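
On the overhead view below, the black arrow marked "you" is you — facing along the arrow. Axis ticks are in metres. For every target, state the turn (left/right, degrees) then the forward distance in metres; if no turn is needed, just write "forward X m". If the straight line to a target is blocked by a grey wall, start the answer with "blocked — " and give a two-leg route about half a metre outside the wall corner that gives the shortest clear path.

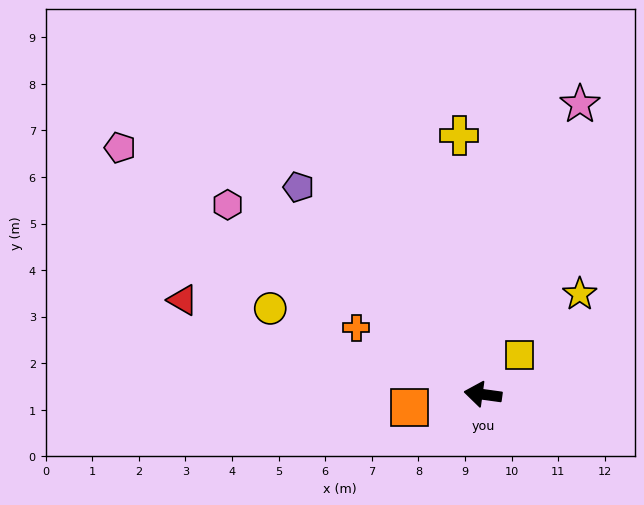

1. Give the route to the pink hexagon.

turn right 29°, forward 6.8 m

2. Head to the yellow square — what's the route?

turn right 125°, forward 1.2 m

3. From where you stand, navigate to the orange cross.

turn right 20°, forward 3.1 m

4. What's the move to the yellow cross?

turn right 77°, forward 5.6 m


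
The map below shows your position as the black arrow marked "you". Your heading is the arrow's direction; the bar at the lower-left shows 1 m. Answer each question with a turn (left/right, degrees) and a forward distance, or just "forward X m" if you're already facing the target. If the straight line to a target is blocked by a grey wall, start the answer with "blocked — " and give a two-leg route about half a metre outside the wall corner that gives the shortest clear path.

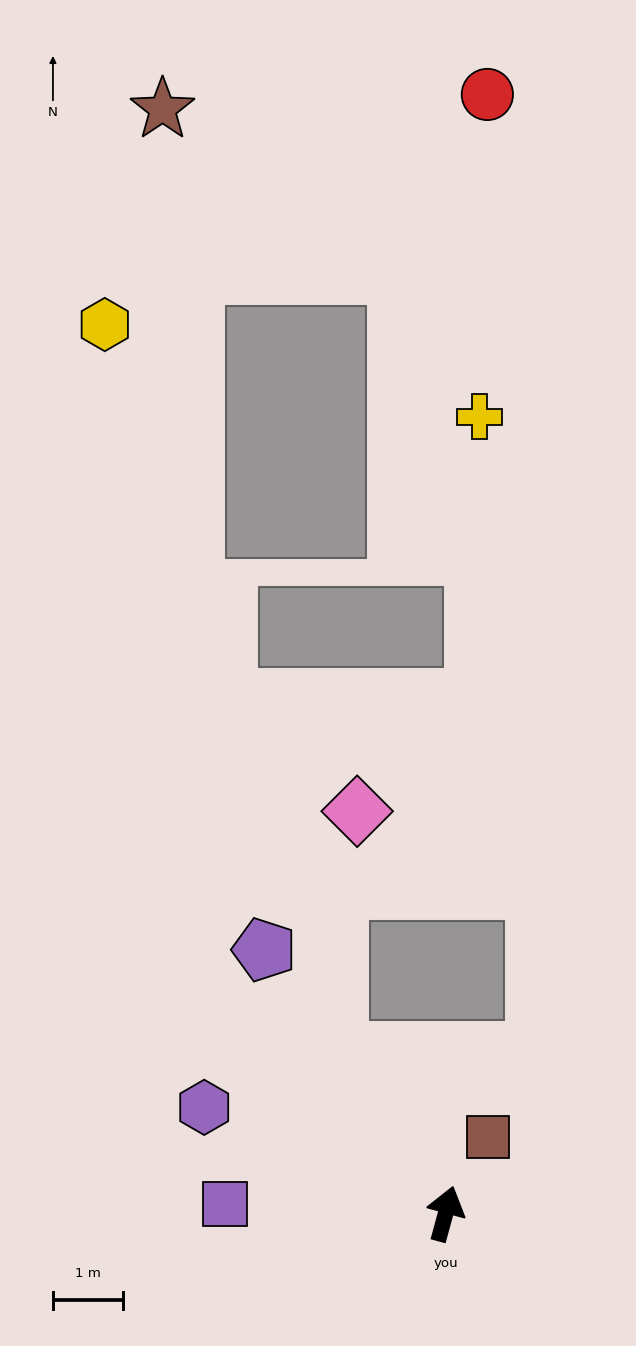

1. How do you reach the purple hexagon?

turn left 81°, forward 3.7 m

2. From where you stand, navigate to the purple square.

turn left 103°, forward 3.1 m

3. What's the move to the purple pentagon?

turn left 50°, forward 4.5 m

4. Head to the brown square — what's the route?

turn right 14°, forward 1.2 m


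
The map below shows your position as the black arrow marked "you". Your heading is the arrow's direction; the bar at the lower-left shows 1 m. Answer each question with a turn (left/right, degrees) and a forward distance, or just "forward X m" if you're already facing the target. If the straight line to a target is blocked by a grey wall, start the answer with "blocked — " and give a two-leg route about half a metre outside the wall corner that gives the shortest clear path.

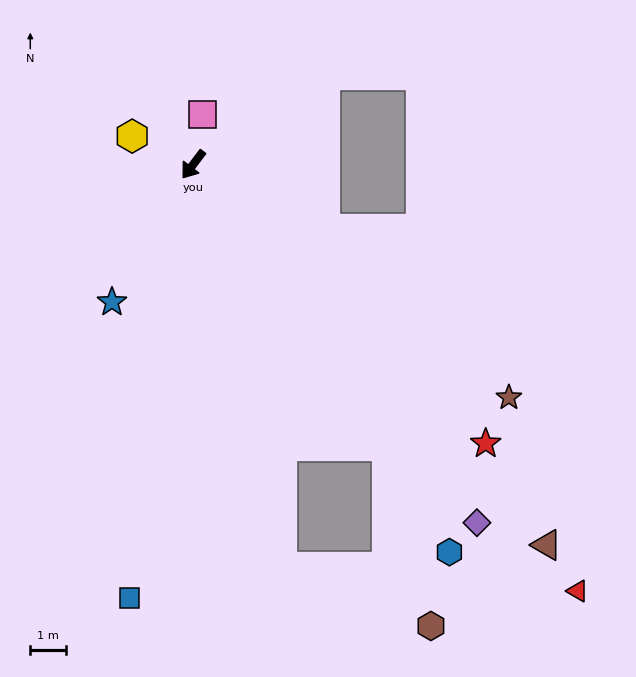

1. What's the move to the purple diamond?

turn left 76°, forward 12.9 m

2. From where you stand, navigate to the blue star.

turn left 7°, forward 4.5 m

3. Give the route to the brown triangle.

turn left 80°, forward 14.7 m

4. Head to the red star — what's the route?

turn left 84°, forward 11.4 m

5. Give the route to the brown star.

turn left 91°, forward 11.1 m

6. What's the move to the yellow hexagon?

turn right 78°, forward 1.9 m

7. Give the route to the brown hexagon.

blocked — turn left 72°, forward 9.7 m, then turn right 21°, forward 5.3 m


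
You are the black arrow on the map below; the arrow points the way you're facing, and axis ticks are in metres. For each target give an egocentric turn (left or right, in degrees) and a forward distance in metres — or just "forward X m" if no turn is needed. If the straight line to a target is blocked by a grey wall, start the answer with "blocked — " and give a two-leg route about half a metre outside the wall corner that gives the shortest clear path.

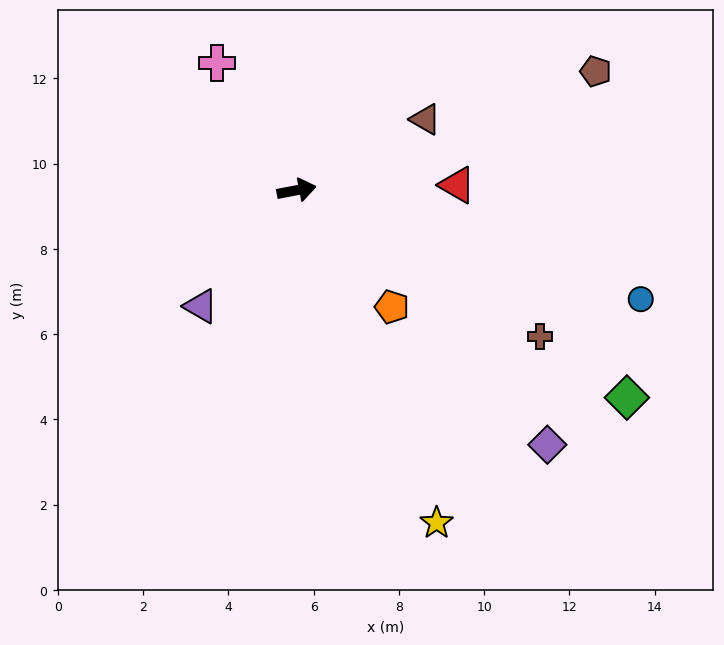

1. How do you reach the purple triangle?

turn right 140°, forward 3.5 m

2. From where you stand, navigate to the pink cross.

turn left 111°, forward 3.5 m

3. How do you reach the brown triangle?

turn left 18°, forward 3.4 m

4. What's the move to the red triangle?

turn right 9°, forward 3.8 m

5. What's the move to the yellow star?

turn right 78°, forward 8.5 m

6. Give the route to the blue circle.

turn right 28°, forward 8.5 m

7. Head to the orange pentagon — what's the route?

turn right 62°, forward 3.5 m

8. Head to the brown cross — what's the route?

turn right 42°, forward 6.7 m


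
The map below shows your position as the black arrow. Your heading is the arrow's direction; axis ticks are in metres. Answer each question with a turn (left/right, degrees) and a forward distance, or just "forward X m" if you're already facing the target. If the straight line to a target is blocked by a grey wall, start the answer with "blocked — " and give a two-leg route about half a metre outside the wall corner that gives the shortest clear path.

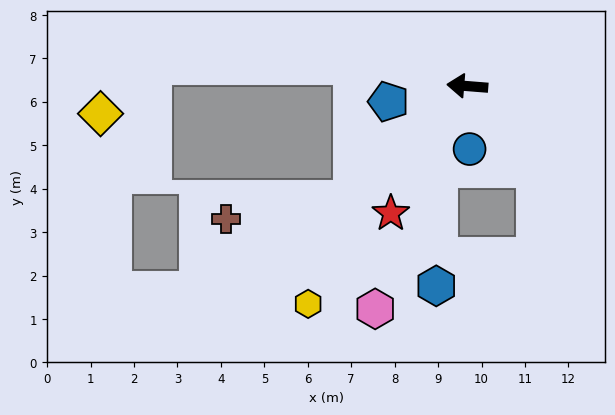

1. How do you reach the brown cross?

blocked — turn left 49°, forward 3.7 m, then turn right 35°, forward 2.9 m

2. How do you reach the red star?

turn left 64°, forward 3.4 m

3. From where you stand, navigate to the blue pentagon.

turn left 16°, forward 1.8 m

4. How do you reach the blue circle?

turn left 97°, forward 1.5 m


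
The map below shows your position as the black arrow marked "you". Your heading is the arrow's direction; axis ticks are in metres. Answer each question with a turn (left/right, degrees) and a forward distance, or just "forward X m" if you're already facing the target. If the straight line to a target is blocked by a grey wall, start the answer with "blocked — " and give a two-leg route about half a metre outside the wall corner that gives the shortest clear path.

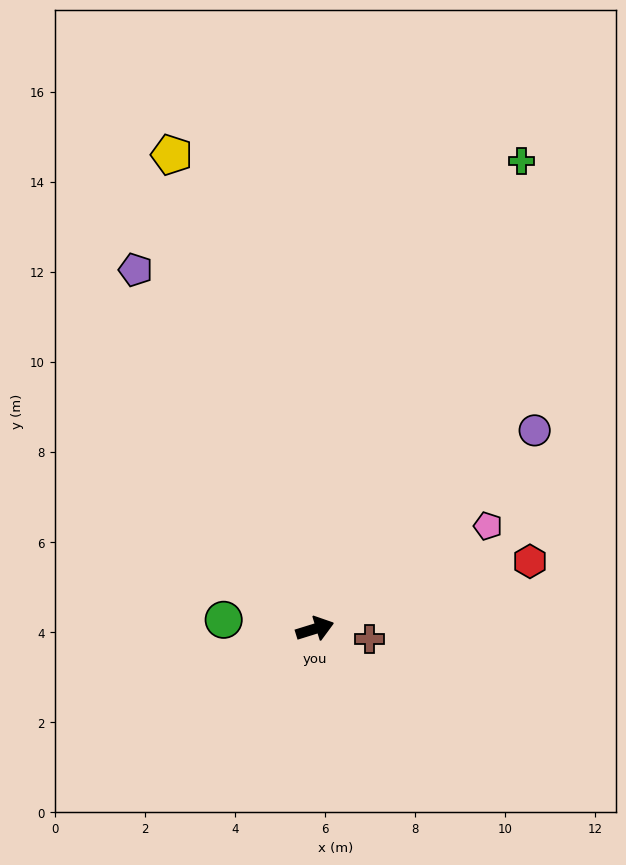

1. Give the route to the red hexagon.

forward 5.0 m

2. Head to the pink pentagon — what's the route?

turn left 13°, forward 4.5 m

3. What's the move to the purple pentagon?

turn left 99°, forward 8.9 m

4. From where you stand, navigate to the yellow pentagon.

turn left 90°, forward 11.0 m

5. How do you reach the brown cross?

turn right 28°, forward 1.2 m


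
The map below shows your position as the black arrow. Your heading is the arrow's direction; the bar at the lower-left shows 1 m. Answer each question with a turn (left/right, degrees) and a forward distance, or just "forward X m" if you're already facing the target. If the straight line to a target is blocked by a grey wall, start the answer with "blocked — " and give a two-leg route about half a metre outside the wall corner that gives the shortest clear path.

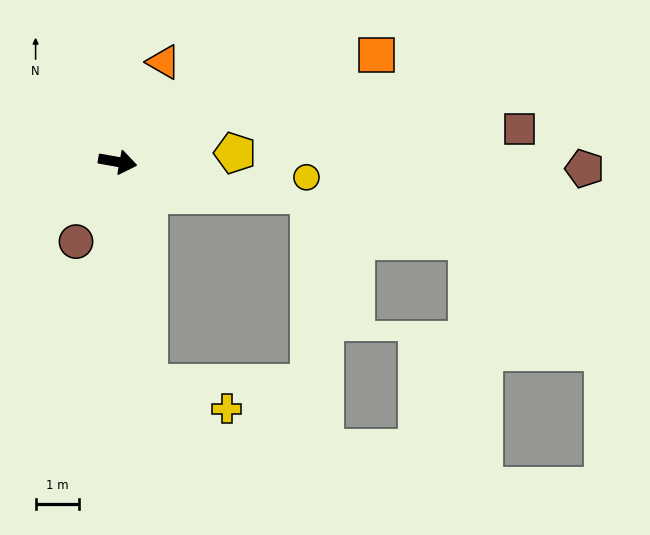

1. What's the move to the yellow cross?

blocked — turn right 72°, forward 5.1 m, then turn left 63°, forward 1.9 m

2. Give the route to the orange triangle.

turn left 75°, forward 2.5 m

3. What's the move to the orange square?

turn left 33°, forward 6.4 m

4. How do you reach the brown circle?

turn right 107°, forward 2.1 m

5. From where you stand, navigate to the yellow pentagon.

turn left 14°, forward 2.7 m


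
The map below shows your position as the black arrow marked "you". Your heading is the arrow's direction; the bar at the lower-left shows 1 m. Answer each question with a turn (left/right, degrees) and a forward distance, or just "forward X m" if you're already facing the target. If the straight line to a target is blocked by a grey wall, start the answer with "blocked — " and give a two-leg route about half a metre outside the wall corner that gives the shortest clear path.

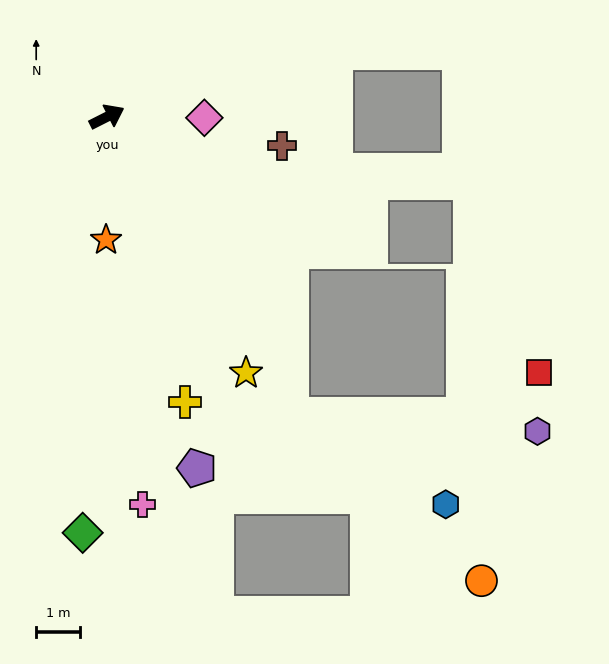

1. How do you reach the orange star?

turn right 117°, forward 2.8 m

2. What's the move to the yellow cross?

turn right 101°, forward 6.8 m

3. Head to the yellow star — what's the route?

turn right 88°, forward 6.7 m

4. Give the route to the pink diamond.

turn right 27°, forward 2.2 m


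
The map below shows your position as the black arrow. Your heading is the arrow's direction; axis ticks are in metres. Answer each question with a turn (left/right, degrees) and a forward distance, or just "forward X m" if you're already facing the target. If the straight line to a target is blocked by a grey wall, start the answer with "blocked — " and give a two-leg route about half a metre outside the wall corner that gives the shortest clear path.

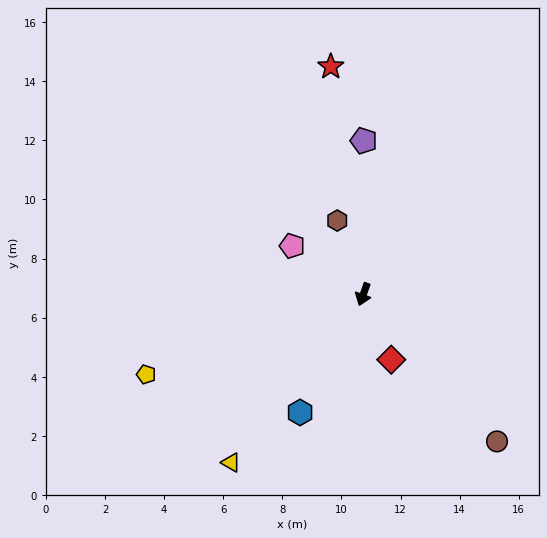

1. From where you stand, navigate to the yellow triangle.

turn right 18°, forward 7.2 m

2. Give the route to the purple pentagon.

turn right 160°, forward 5.2 m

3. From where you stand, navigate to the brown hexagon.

turn right 141°, forward 2.6 m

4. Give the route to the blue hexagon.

turn right 8°, forward 4.5 m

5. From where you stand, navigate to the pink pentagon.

turn right 104°, forward 2.9 m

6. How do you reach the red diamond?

turn left 43°, forward 2.4 m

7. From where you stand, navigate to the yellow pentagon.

turn right 50°, forward 7.8 m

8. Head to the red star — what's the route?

turn right 152°, forward 7.8 m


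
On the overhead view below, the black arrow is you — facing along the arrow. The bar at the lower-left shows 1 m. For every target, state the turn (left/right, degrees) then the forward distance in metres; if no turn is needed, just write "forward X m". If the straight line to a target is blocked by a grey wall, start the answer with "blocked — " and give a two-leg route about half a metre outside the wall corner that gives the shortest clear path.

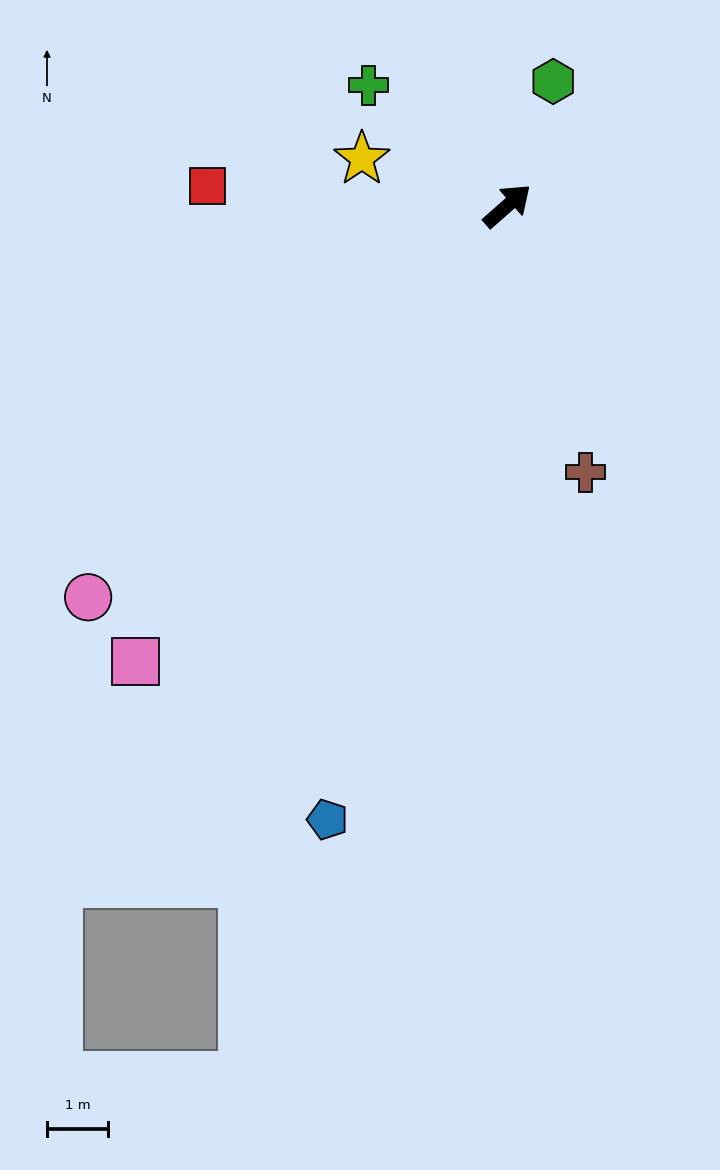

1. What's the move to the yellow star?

turn left 121°, forward 2.5 m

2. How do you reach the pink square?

turn right 170°, forward 9.7 m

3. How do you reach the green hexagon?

turn left 28°, forward 2.2 m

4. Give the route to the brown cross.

turn right 115°, forward 4.6 m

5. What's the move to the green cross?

turn left 98°, forward 3.0 m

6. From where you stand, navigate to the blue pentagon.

turn right 148°, forward 10.5 m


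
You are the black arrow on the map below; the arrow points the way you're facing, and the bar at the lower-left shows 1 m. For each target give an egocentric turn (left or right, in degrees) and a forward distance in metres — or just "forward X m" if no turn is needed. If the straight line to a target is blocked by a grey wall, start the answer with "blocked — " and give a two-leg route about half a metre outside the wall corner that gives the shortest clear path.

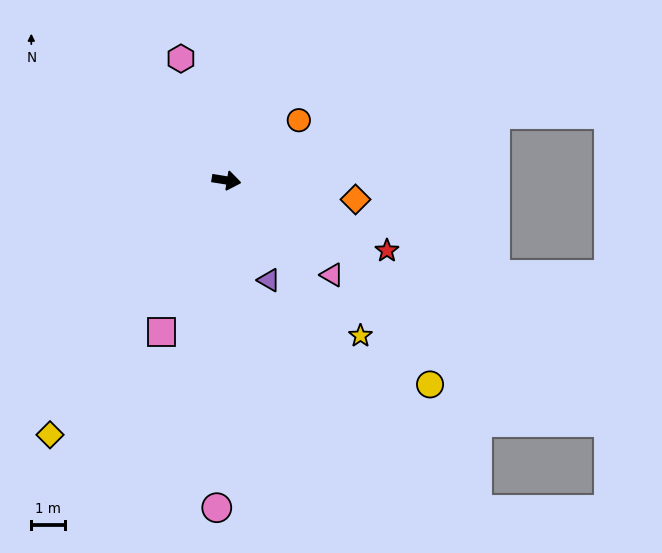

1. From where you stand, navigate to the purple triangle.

turn right 58°, forward 3.2 m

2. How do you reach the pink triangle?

turn right 33°, forward 4.2 m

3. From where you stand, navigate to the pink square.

turn right 104°, forward 4.8 m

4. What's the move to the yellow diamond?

turn right 116°, forward 9.1 m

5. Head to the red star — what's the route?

turn right 14°, forward 5.1 m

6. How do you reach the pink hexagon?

turn left 120°, forward 3.8 m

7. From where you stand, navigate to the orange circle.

turn left 49°, forward 2.8 m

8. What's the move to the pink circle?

turn right 83°, forward 9.6 m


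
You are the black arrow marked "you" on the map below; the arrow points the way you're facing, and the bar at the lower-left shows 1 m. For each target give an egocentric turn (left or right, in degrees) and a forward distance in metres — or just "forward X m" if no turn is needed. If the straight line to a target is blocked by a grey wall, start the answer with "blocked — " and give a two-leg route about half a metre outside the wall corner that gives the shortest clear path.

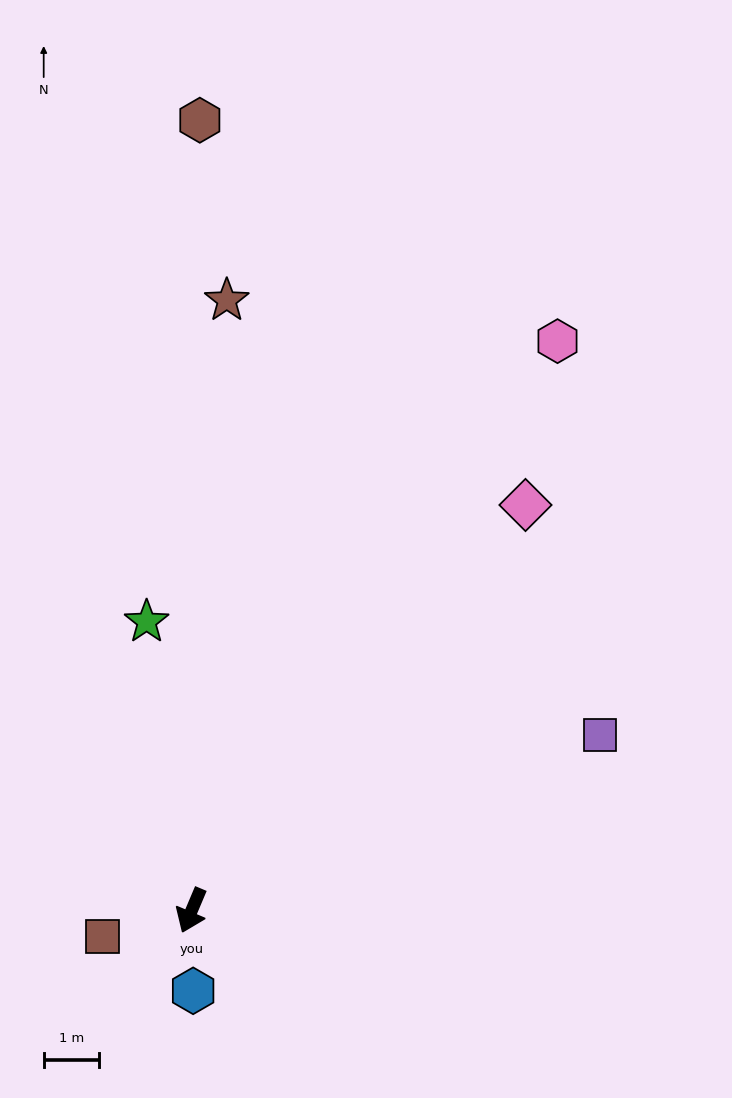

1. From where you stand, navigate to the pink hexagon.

turn left 170°, forward 12.2 m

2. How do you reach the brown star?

turn right 160°, forward 11.0 m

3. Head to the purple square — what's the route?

turn left 136°, forward 8.0 m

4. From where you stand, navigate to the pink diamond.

turn left 163°, forward 9.5 m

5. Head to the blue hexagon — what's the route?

turn left 24°, forward 1.4 m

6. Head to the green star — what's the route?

turn right 148°, forward 5.3 m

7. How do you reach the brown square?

turn right 51°, forward 1.7 m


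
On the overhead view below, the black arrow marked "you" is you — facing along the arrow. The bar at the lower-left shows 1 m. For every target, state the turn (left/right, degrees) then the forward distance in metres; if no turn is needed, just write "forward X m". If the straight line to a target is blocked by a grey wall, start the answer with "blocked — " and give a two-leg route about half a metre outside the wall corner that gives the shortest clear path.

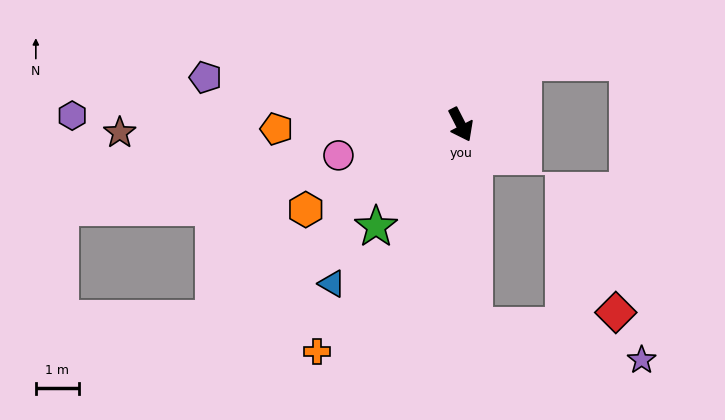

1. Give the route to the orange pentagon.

turn right 116°, forward 4.3 m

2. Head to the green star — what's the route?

turn right 67°, forward 3.1 m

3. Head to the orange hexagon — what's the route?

turn right 88°, forward 4.1 m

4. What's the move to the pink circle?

turn right 103°, forward 2.9 m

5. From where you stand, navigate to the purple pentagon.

turn right 128°, forward 6.0 m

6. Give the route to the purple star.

blocked — turn right 23°, forward 4.7 m, then turn left 74°, forward 4.0 m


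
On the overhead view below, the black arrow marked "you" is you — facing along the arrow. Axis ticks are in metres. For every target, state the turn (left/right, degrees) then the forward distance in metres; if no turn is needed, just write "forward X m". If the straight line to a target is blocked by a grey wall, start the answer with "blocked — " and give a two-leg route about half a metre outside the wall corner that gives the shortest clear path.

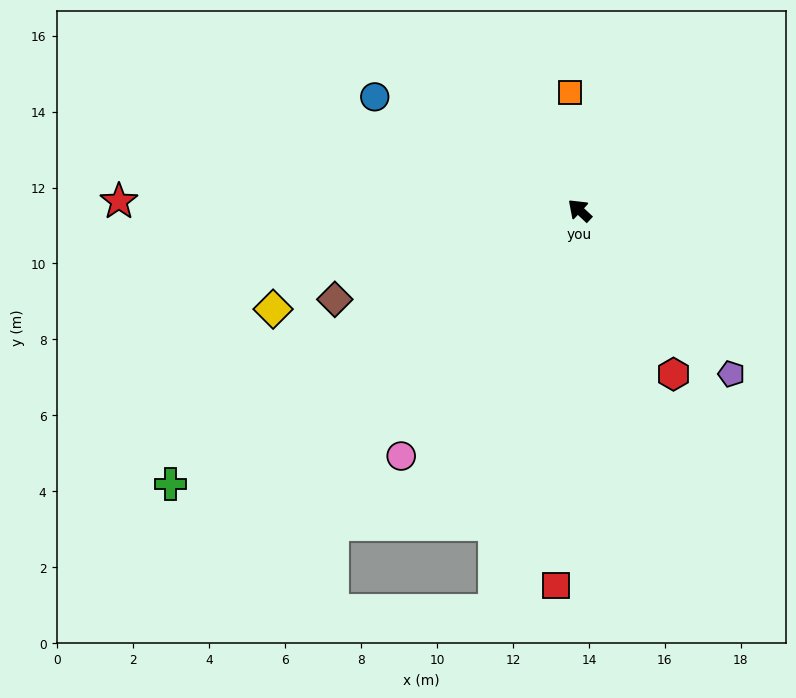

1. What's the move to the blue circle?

turn left 14°, forward 6.2 m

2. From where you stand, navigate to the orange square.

turn right 42°, forward 3.1 m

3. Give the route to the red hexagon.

turn left 163°, forward 5.0 m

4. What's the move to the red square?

turn left 129°, forward 9.9 m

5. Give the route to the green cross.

turn left 77°, forward 13.0 m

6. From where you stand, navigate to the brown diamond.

turn left 63°, forward 6.9 m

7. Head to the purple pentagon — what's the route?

turn left 176°, forward 5.9 m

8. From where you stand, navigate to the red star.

turn left 42°, forward 12.1 m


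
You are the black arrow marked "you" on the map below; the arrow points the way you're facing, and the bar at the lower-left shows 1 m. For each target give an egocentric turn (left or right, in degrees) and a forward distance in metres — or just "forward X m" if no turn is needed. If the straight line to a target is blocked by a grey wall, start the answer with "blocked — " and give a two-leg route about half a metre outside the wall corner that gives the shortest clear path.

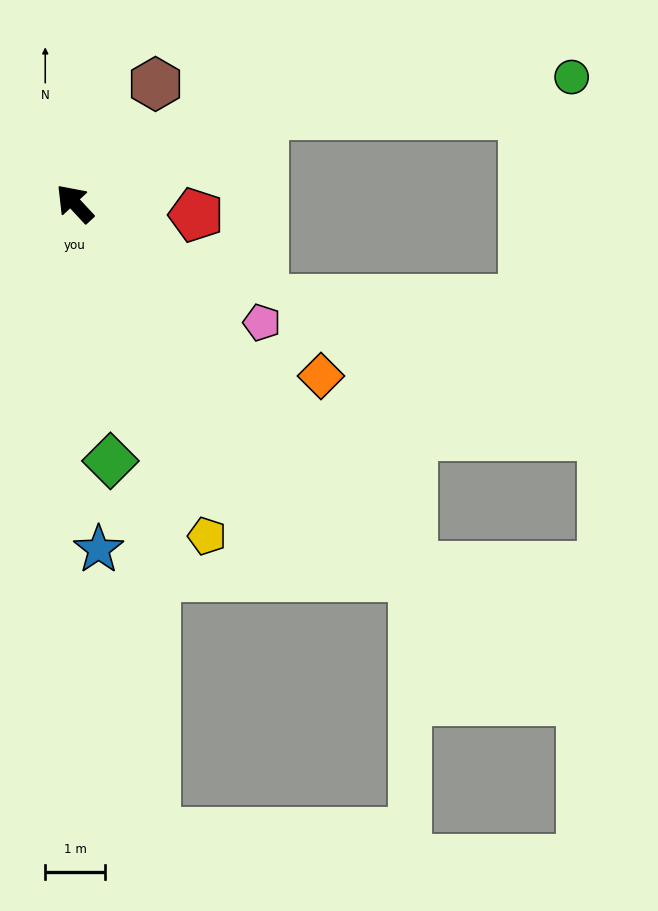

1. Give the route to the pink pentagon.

turn right 165°, forward 3.7 m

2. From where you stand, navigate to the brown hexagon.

turn right 77°, forward 2.4 m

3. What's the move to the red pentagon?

turn right 138°, forward 2.1 m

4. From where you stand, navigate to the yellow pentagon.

turn left 159°, forward 6.0 m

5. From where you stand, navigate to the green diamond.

turn left 145°, forward 4.4 m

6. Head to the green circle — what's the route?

blocked — turn right 107°, forward 3.5 m, then turn right 19°, forward 5.2 m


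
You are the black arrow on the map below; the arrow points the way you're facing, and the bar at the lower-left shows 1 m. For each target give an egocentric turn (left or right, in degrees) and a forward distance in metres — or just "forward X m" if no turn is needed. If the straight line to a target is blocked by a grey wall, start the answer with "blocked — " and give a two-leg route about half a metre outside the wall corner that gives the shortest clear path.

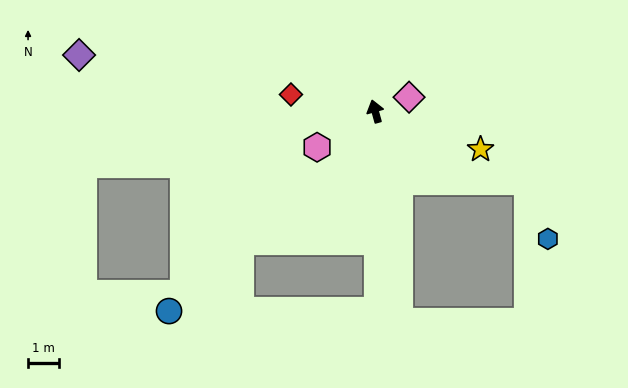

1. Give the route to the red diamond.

turn left 63°, forward 2.8 m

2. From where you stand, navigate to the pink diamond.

turn right 83°, forward 1.2 m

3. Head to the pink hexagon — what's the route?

turn left 106°, forward 2.2 m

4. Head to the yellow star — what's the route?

turn right 125°, forward 3.6 m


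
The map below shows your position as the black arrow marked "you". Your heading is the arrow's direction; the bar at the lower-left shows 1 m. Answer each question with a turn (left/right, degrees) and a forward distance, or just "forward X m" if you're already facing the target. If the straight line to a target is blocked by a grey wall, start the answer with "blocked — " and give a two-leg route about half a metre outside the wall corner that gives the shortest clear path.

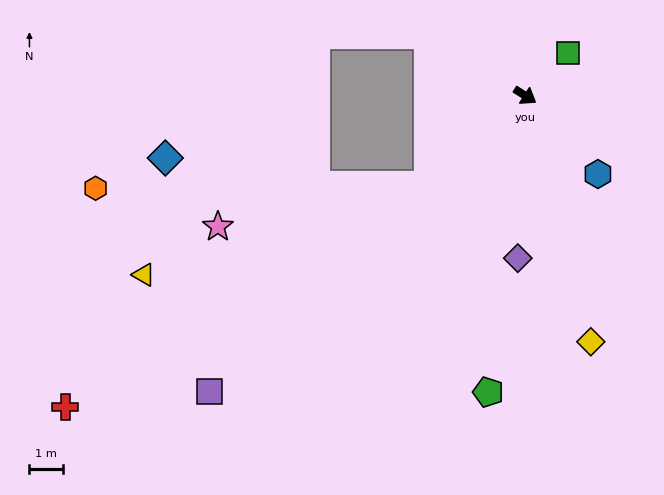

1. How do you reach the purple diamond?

turn right 60°, forward 4.8 m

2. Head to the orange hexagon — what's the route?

blocked — turn right 105°, forward 3.9 m, then turn right 42°, forward 9.8 m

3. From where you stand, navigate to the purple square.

turn right 104°, forward 12.8 m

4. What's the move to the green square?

turn left 77°, forward 1.8 m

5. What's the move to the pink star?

blocked — turn right 105°, forward 3.9 m, then turn right 31°, forward 6.3 m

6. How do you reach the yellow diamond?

turn right 43°, forward 7.5 m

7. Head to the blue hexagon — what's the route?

turn right 15°, forward 3.2 m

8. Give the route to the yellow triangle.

blocked — turn right 105°, forward 3.9 m, then turn right 25°, forward 8.8 m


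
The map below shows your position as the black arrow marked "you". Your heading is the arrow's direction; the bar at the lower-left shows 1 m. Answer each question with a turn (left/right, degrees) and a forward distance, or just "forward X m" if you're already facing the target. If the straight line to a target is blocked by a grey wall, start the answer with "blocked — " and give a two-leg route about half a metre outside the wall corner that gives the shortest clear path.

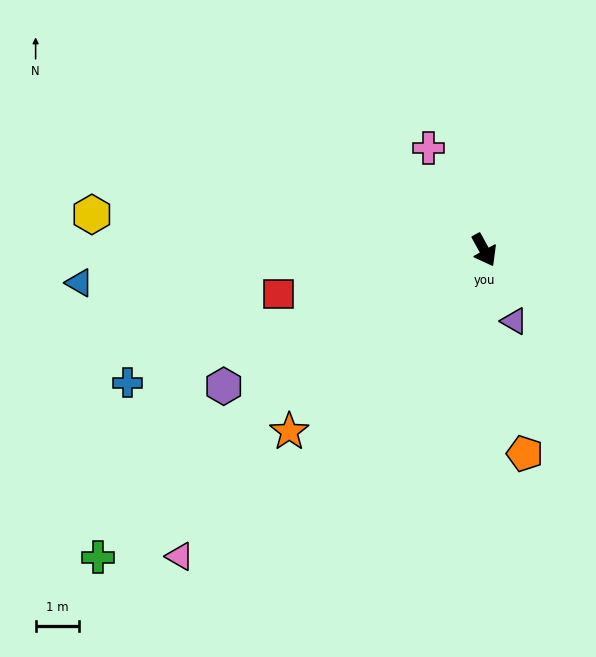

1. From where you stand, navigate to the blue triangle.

turn right 114°, forward 9.3 m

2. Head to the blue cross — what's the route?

turn right 98°, forward 8.7 m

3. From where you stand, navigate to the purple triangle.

turn right 6°, forward 1.8 m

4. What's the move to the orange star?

turn right 76°, forward 6.1 m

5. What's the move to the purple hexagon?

turn right 91°, forward 6.7 m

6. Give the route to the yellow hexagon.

turn right 124°, forward 9.0 m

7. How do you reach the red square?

turn right 107°, forward 4.8 m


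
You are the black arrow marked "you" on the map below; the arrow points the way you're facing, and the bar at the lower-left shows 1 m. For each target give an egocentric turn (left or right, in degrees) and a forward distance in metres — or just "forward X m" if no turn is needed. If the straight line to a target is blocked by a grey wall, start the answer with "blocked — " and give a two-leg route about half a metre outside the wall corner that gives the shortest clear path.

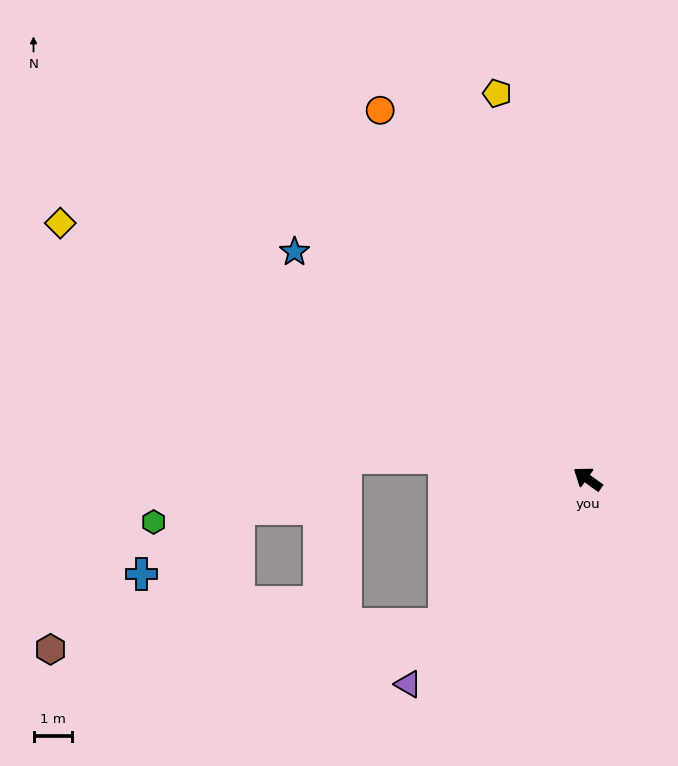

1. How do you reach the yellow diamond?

turn left 10°, forward 15.4 m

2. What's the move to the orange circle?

turn right 25°, forward 11.1 m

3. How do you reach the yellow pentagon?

turn right 41°, forward 10.4 m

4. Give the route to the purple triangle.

turn left 84°, forward 7.2 m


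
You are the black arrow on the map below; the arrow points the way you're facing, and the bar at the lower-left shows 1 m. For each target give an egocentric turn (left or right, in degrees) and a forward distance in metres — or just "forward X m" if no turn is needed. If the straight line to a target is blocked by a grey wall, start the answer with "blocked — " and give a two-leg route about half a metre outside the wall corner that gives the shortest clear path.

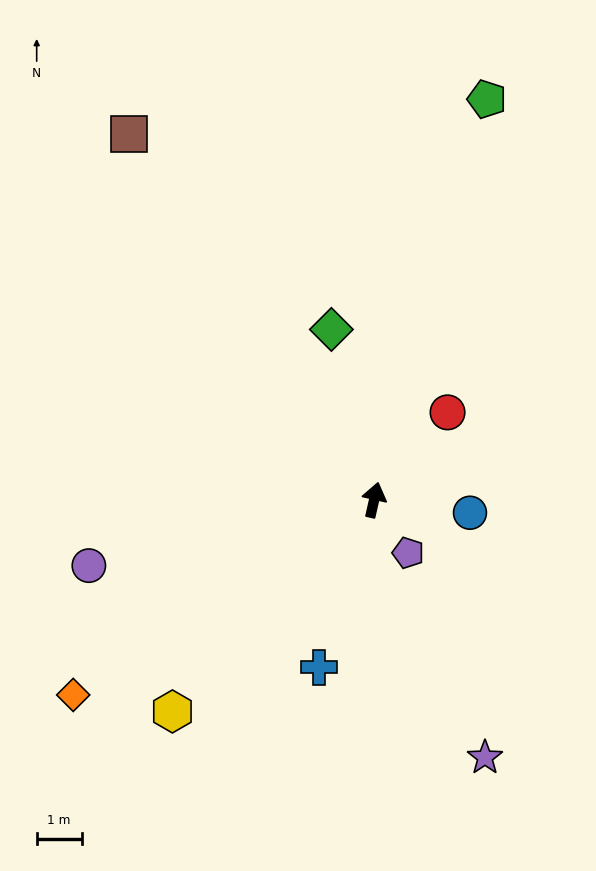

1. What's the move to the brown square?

turn left 47°, forward 9.8 m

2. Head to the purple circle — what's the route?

turn left 116°, forward 6.5 m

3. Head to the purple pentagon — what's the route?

turn right 134°, forward 1.4 m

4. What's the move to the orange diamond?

turn left 136°, forward 8.0 m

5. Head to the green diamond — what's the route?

turn left 27°, forward 3.9 m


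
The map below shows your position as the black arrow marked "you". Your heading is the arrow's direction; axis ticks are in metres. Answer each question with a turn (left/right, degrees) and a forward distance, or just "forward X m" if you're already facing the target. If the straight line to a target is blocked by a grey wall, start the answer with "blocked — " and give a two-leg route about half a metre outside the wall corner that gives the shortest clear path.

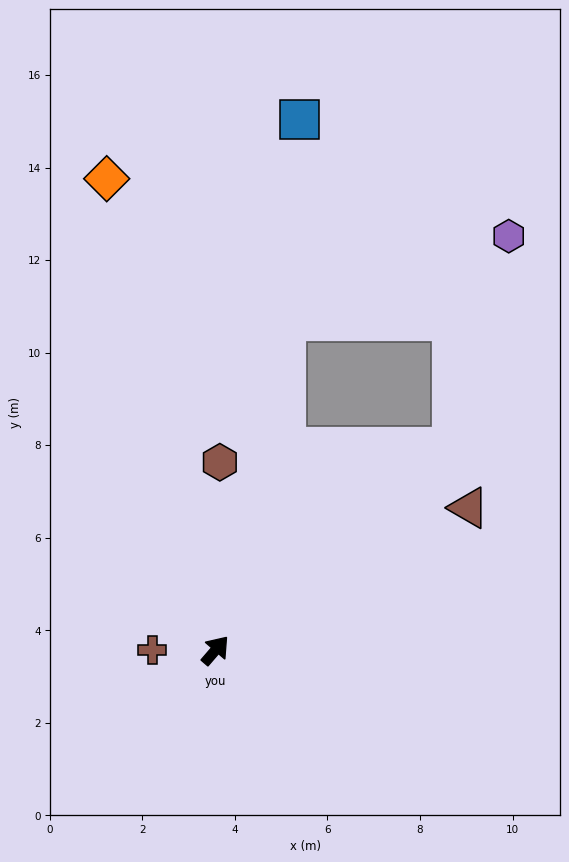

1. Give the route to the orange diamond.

turn left 54°, forward 10.5 m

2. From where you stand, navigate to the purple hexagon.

blocked — turn right 9°, forward 6.7 m, then turn left 35°, forward 4.7 m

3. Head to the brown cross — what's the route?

turn left 131°, forward 1.4 m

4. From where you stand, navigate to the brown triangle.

turn right 20°, forward 6.3 m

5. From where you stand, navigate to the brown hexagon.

turn left 39°, forward 4.1 m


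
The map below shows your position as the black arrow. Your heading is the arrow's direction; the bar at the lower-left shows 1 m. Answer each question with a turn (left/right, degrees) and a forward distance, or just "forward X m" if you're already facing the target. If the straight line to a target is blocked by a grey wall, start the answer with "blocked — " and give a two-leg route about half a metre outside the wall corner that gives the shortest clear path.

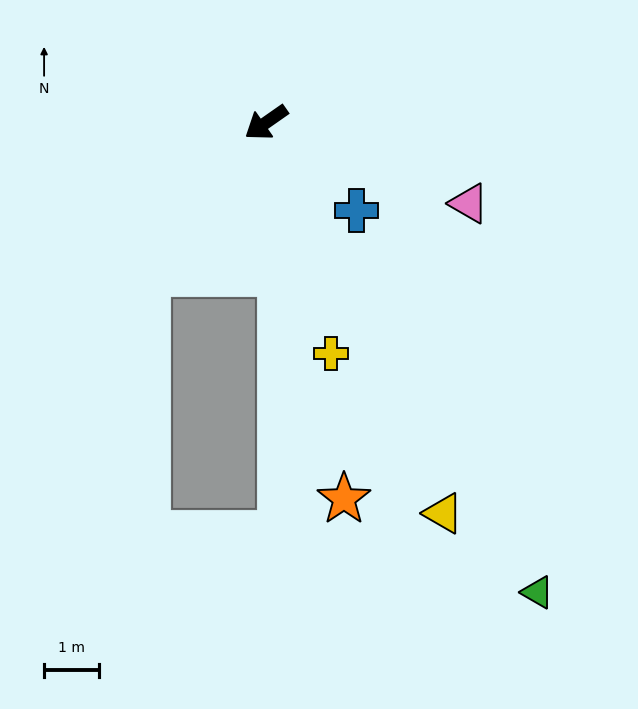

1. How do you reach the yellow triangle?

turn left 79°, forward 7.8 m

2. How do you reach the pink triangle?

turn left 123°, forward 4.0 m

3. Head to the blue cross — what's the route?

turn left 101°, forward 2.3 m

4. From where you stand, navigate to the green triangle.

turn left 85°, forward 9.9 m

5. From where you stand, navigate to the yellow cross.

turn left 71°, forward 4.4 m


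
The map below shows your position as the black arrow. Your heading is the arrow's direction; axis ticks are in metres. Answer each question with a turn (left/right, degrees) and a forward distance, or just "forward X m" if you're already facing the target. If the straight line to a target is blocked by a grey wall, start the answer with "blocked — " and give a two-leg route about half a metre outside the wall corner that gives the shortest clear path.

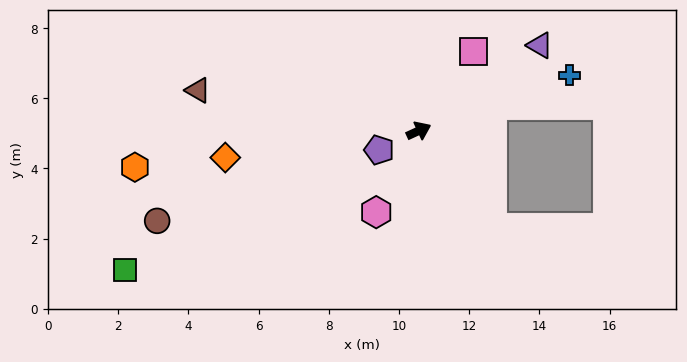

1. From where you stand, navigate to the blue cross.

turn right 4°, forward 4.6 m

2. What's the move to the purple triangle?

turn left 10°, forward 4.2 m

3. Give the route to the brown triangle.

turn left 145°, forward 6.4 m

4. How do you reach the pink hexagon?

turn right 142°, forward 2.6 m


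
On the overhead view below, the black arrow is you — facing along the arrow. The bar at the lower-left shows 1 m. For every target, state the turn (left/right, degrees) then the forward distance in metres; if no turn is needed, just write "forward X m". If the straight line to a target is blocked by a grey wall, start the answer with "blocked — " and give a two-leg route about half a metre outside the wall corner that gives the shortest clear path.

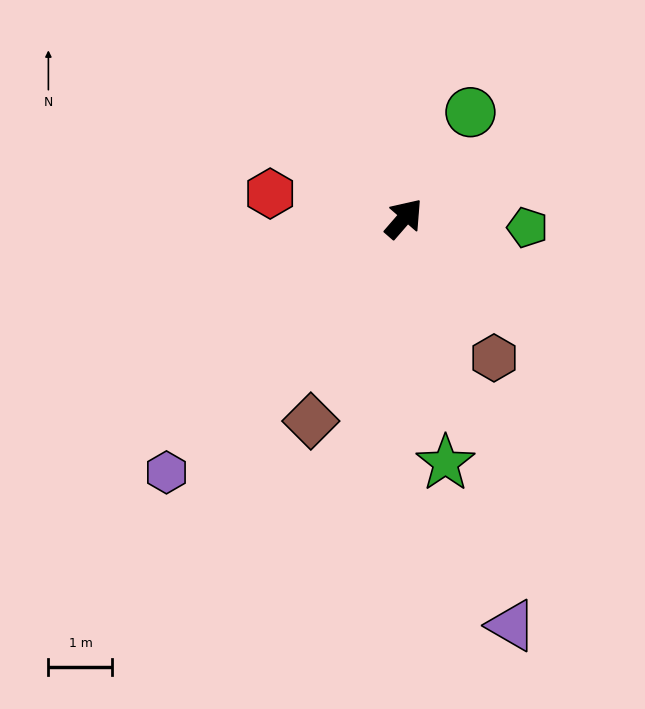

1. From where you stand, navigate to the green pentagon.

turn right 53°, forward 1.9 m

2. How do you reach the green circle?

turn left 9°, forward 2.0 m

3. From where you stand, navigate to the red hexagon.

turn left 120°, forward 2.1 m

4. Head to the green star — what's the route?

turn right 129°, forward 3.9 m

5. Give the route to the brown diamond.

turn right 164°, forward 3.5 m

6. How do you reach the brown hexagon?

turn right 106°, forward 2.6 m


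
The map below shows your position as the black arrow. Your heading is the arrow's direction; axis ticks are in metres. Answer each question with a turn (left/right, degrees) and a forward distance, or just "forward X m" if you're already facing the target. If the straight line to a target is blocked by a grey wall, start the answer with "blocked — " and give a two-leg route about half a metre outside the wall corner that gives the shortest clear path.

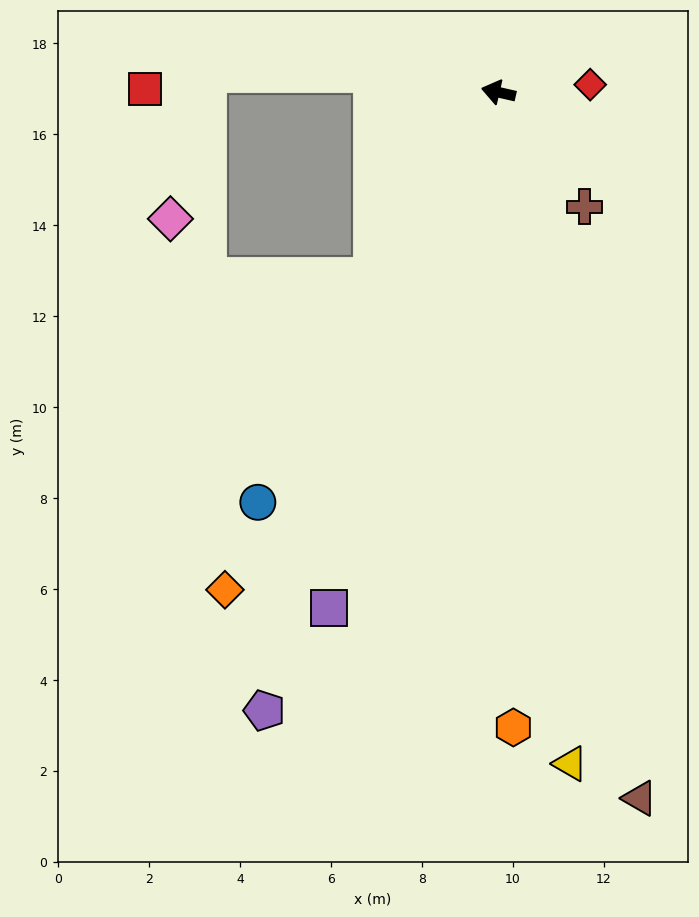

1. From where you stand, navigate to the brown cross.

turn left 140°, forward 3.1 m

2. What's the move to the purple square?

turn left 85°, forward 11.9 m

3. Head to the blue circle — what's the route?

turn left 72°, forward 10.5 m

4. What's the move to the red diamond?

turn right 162°, forward 2.0 m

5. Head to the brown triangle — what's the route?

turn left 114°, forward 15.8 m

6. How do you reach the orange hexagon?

turn left 104°, forward 14.0 m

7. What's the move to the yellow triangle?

turn left 109°, forward 14.8 m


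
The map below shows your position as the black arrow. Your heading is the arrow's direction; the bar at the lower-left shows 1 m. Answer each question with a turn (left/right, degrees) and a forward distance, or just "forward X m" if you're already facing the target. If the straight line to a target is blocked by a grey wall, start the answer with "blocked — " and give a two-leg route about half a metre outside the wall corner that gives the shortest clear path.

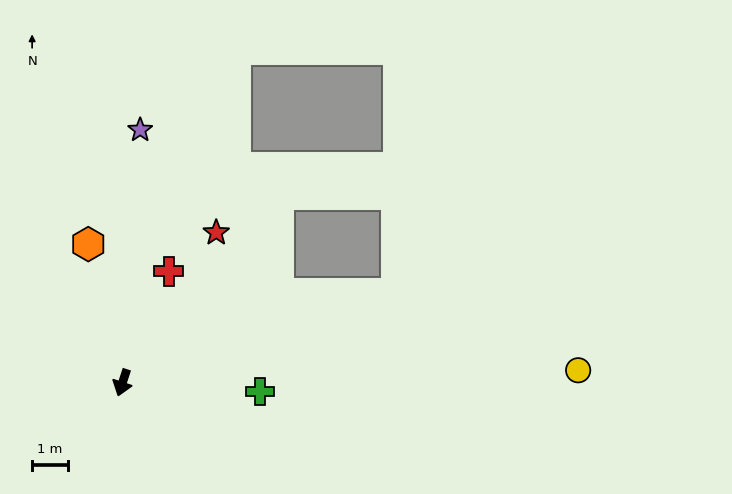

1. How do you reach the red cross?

turn left 176°, forward 3.4 m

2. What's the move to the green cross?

turn left 105°, forward 3.8 m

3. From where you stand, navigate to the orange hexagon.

turn right 148°, forward 4.0 m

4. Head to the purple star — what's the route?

turn right 166°, forward 7.0 m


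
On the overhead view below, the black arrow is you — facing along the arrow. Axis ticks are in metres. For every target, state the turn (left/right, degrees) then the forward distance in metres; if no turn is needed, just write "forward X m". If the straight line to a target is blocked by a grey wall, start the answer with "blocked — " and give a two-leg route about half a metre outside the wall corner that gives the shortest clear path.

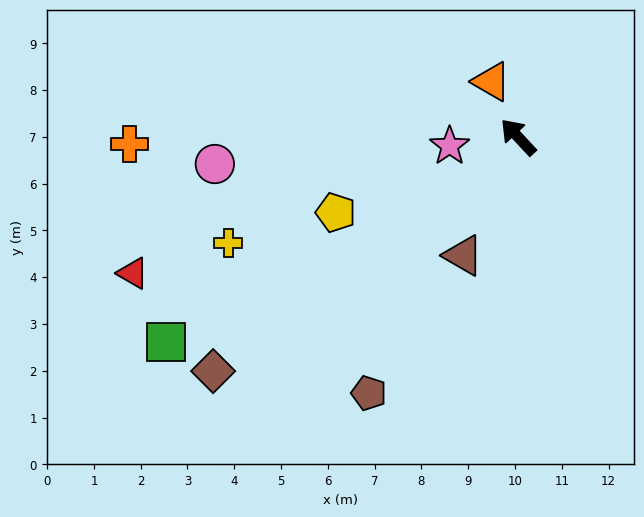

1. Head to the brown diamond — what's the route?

turn left 85°, forward 8.2 m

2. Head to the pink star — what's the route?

turn left 54°, forward 1.5 m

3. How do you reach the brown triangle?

turn left 112°, forward 2.8 m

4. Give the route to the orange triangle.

turn right 17°, forward 1.3 m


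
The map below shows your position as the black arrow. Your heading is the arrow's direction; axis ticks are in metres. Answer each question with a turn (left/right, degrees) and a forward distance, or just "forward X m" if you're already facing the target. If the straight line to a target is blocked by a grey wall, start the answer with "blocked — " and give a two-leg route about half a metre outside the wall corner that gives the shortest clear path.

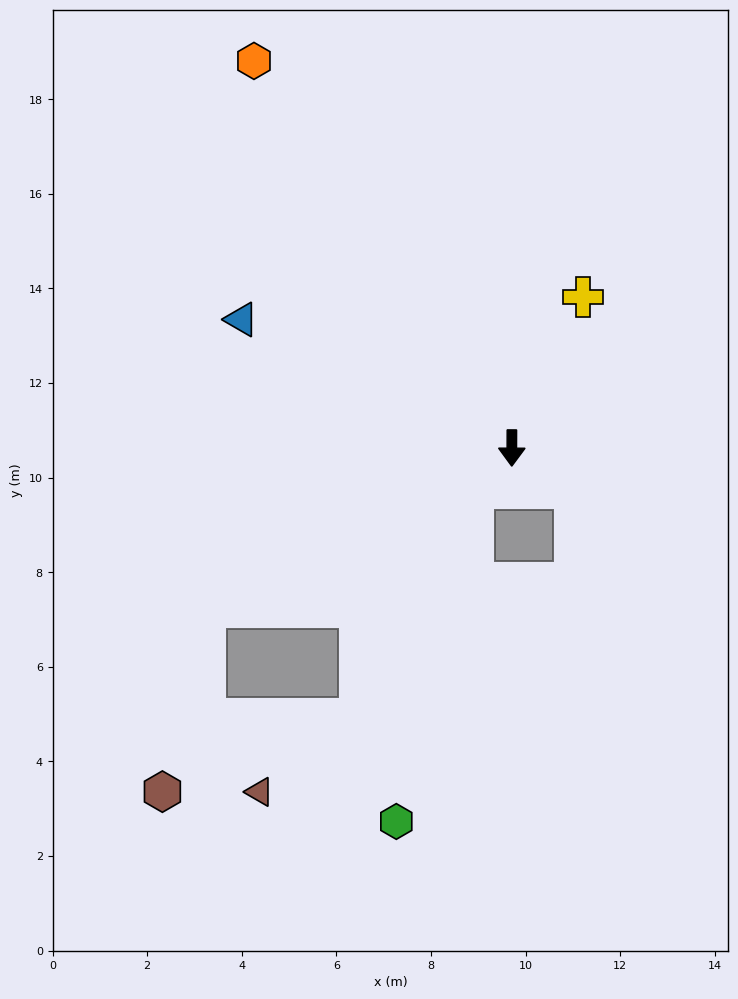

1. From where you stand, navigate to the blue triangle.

turn right 115°, forward 6.3 m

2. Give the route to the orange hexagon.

turn right 146°, forward 9.8 m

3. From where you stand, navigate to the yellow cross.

turn left 155°, forward 3.5 m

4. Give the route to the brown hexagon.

blocked — turn right 62°, forward 7.3 m, then turn left 49°, forward 4.0 m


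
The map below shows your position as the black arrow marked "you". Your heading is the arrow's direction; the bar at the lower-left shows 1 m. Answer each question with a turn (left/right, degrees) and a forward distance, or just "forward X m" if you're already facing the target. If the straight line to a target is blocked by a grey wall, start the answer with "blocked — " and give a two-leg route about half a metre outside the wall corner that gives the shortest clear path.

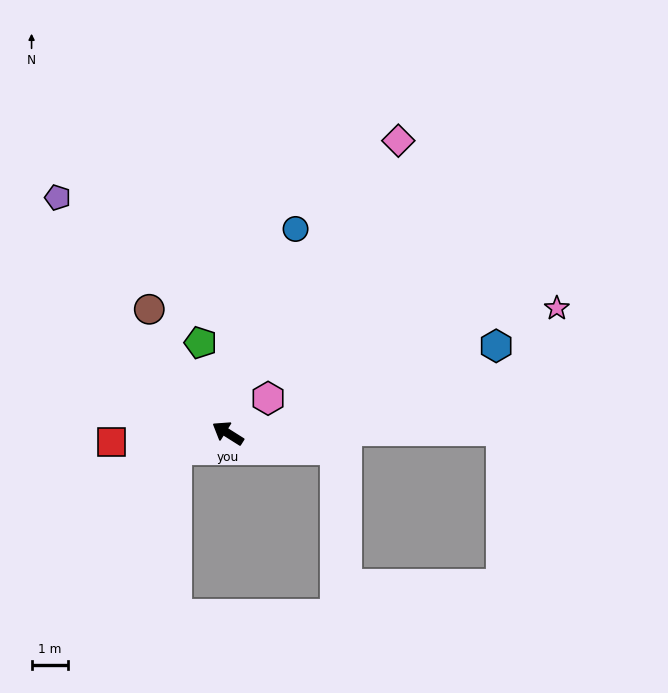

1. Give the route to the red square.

turn left 37°, forward 3.2 m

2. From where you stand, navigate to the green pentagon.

turn right 41°, forward 2.6 m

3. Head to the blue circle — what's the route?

turn right 76°, forward 5.9 m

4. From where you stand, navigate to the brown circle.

turn right 25°, forward 4.0 m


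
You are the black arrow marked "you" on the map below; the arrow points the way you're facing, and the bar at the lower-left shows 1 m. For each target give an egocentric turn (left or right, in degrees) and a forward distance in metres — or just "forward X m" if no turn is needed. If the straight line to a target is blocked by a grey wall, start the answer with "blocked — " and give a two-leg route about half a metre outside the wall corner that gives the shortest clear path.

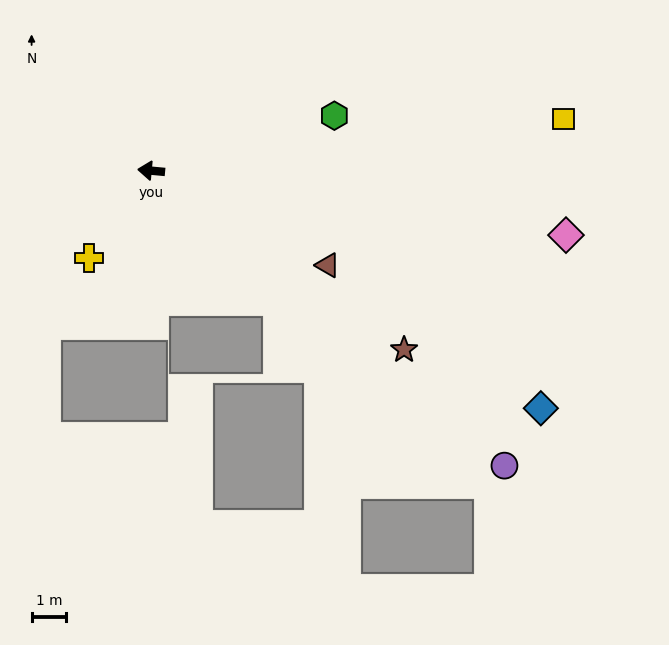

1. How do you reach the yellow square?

turn right 168°, forward 12.1 m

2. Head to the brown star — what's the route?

turn left 150°, forward 9.0 m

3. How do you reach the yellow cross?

turn left 60°, forward 3.1 m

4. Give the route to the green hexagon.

turn right 158°, forward 5.6 m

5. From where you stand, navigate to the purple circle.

turn left 145°, forward 13.4 m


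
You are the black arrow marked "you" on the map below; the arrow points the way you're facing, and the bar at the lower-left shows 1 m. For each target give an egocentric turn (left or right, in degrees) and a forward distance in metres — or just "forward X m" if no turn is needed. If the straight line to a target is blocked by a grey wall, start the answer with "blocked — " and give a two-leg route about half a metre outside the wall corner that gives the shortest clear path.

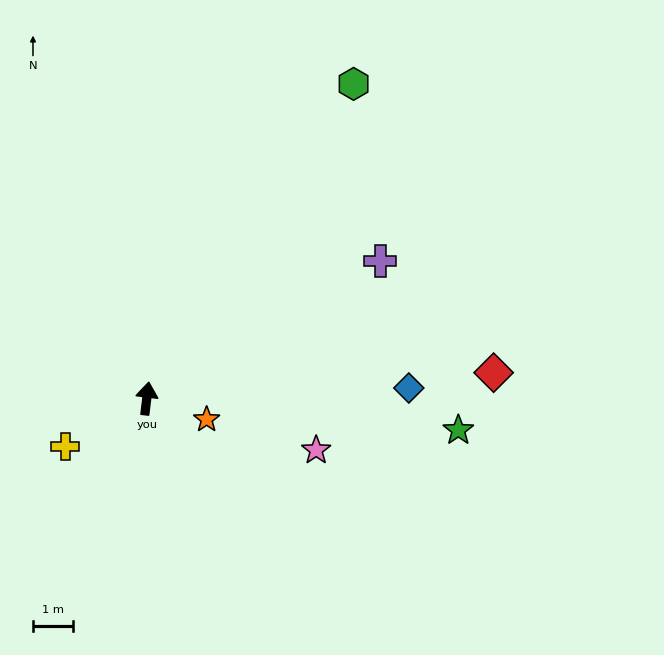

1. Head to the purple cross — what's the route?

turn right 53°, forward 6.8 m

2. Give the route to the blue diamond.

turn right 81°, forward 6.6 m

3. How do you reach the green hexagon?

turn right 26°, forward 9.5 m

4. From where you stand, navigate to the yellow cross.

turn left 127°, forward 2.4 m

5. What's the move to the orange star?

turn right 102°, forward 1.6 m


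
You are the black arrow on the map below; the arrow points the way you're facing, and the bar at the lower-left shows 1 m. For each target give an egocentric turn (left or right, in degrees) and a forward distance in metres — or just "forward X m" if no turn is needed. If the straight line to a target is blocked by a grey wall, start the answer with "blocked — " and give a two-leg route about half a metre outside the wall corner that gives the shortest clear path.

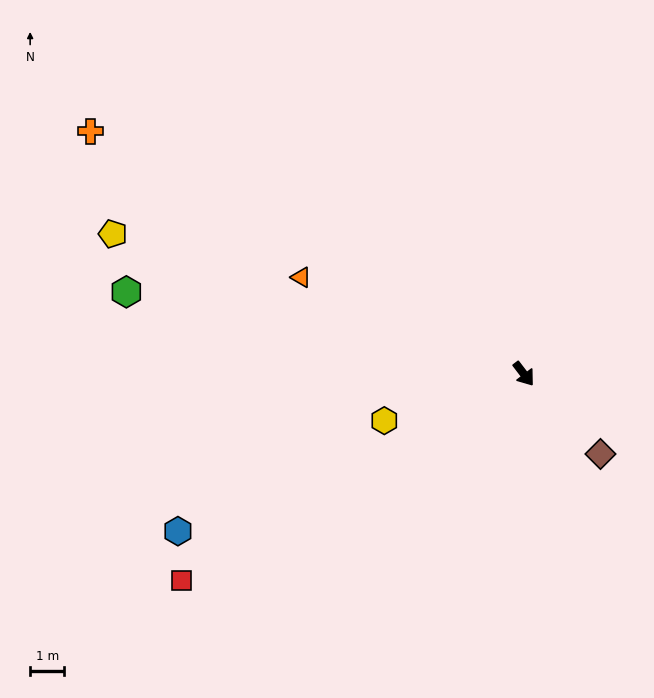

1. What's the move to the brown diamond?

turn left 6°, forward 3.2 m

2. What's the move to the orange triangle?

turn right 151°, forward 7.1 m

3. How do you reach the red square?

turn right 96°, forward 11.7 m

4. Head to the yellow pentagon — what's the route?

turn right 146°, forward 12.7 m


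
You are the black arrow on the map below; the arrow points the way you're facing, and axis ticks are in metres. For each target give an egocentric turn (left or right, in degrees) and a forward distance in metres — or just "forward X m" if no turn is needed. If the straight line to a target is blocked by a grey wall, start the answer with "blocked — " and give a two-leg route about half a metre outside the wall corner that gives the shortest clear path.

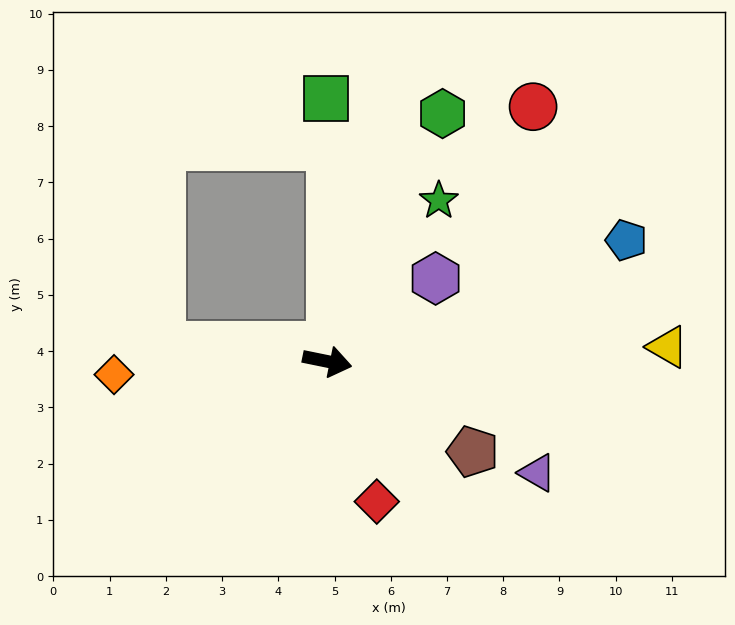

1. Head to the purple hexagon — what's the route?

turn left 49°, forward 2.4 m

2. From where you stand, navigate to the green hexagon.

turn left 77°, forward 4.9 m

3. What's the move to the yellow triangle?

turn left 14°, forward 6.1 m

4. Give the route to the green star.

turn left 67°, forward 3.5 m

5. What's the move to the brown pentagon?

turn right 20°, forward 3.0 m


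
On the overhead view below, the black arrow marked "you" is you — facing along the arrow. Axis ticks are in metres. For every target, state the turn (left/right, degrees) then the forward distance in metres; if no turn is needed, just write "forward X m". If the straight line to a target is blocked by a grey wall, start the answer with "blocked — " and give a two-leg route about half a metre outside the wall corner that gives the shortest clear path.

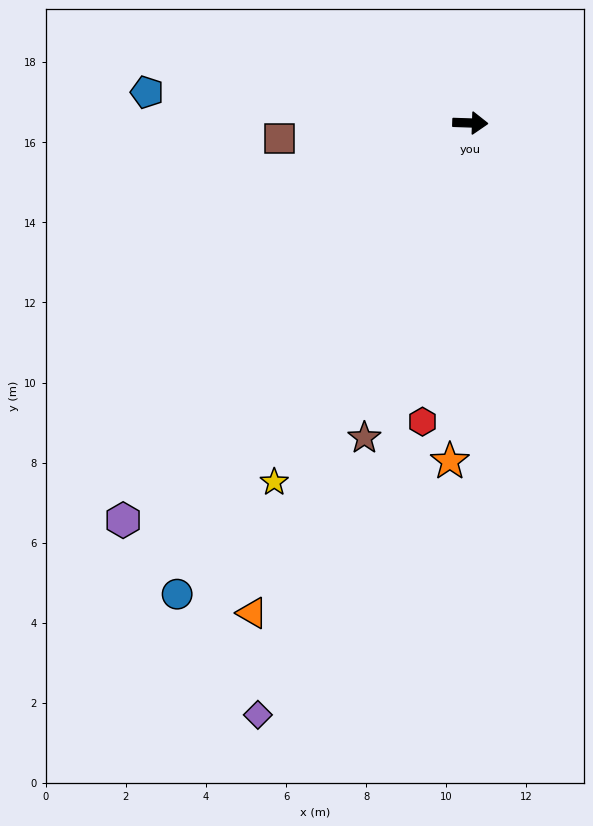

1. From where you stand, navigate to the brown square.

turn right 173°, forward 4.8 m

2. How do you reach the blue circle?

turn right 120°, forward 13.9 m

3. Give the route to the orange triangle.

turn right 112°, forward 13.4 m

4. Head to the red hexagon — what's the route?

turn right 97°, forward 7.6 m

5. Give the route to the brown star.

turn right 107°, forward 8.3 m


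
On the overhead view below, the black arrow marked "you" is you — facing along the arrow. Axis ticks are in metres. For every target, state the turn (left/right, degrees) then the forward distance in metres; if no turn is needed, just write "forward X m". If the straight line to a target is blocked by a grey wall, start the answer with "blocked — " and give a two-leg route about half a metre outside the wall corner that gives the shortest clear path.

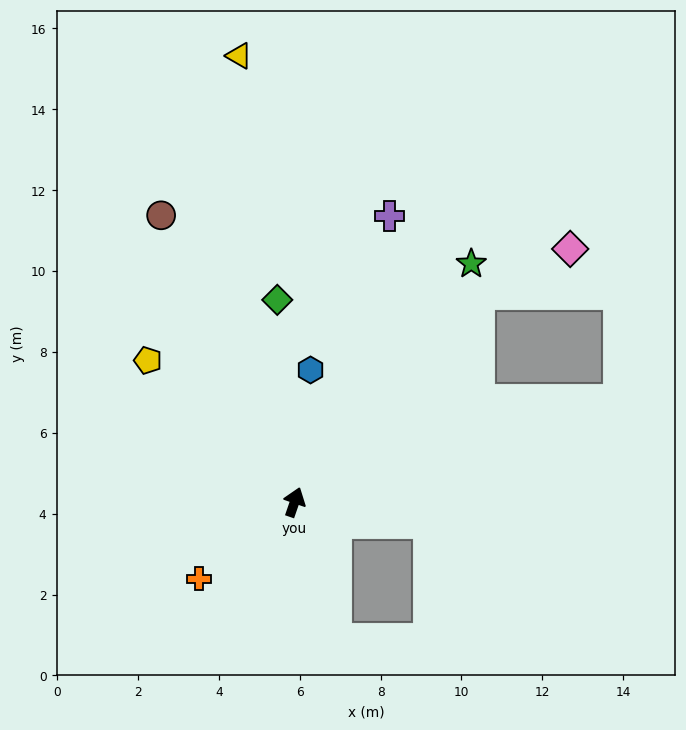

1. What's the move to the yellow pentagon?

turn left 65°, forward 5.0 m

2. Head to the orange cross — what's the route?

turn left 148°, forward 3.0 m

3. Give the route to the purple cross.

forward 7.5 m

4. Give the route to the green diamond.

turn left 24°, forward 5.0 m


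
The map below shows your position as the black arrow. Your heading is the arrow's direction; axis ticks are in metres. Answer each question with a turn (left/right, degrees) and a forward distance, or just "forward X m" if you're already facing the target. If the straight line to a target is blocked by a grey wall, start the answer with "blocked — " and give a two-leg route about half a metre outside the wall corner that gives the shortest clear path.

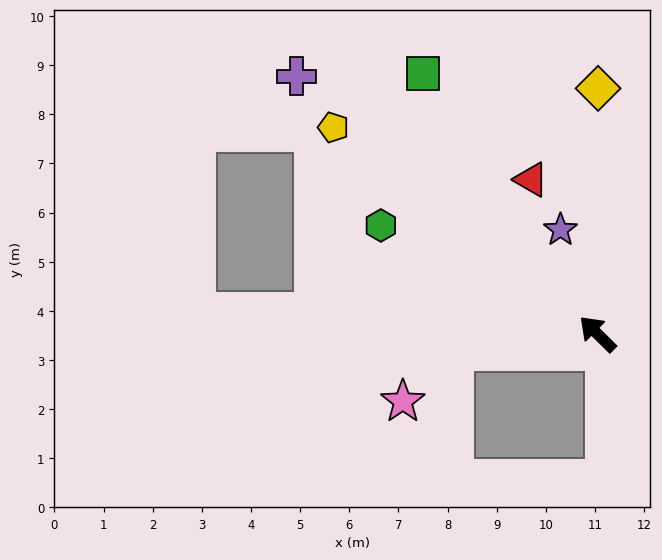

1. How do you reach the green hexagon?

turn left 18°, forward 4.9 m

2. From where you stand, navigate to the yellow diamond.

turn right 45°, forward 5.0 m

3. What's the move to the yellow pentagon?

turn left 7°, forward 6.8 m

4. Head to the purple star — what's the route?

turn right 26°, forward 2.2 m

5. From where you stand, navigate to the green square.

turn right 12°, forward 6.4 m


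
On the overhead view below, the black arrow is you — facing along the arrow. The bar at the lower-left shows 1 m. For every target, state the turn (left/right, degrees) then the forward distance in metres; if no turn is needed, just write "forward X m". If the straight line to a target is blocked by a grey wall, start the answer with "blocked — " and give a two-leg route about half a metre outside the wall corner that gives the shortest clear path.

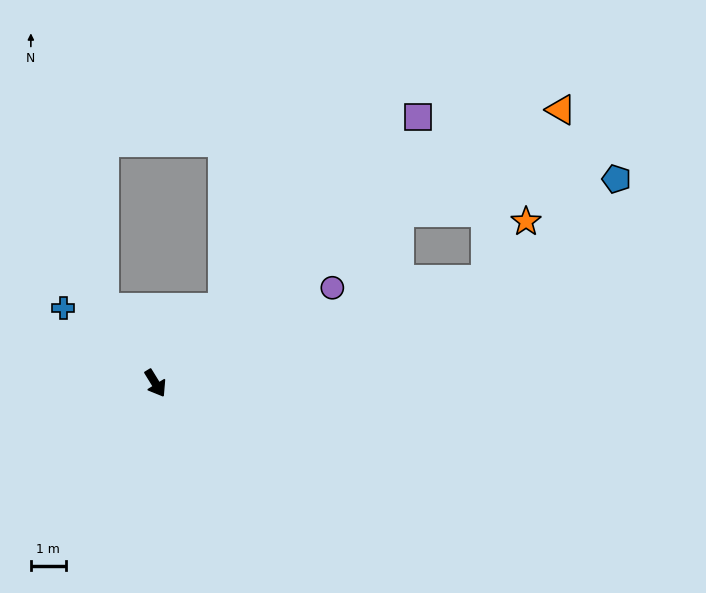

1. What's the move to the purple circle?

turn left 87°, forward 5.7 m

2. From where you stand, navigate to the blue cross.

turn right 161°, forward 3.4 m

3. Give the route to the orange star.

blocked — turn left 76°, forward 9.9 m, then turn left 37°, forward 2.0 m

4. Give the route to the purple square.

turn left 104°, forward 10.7 m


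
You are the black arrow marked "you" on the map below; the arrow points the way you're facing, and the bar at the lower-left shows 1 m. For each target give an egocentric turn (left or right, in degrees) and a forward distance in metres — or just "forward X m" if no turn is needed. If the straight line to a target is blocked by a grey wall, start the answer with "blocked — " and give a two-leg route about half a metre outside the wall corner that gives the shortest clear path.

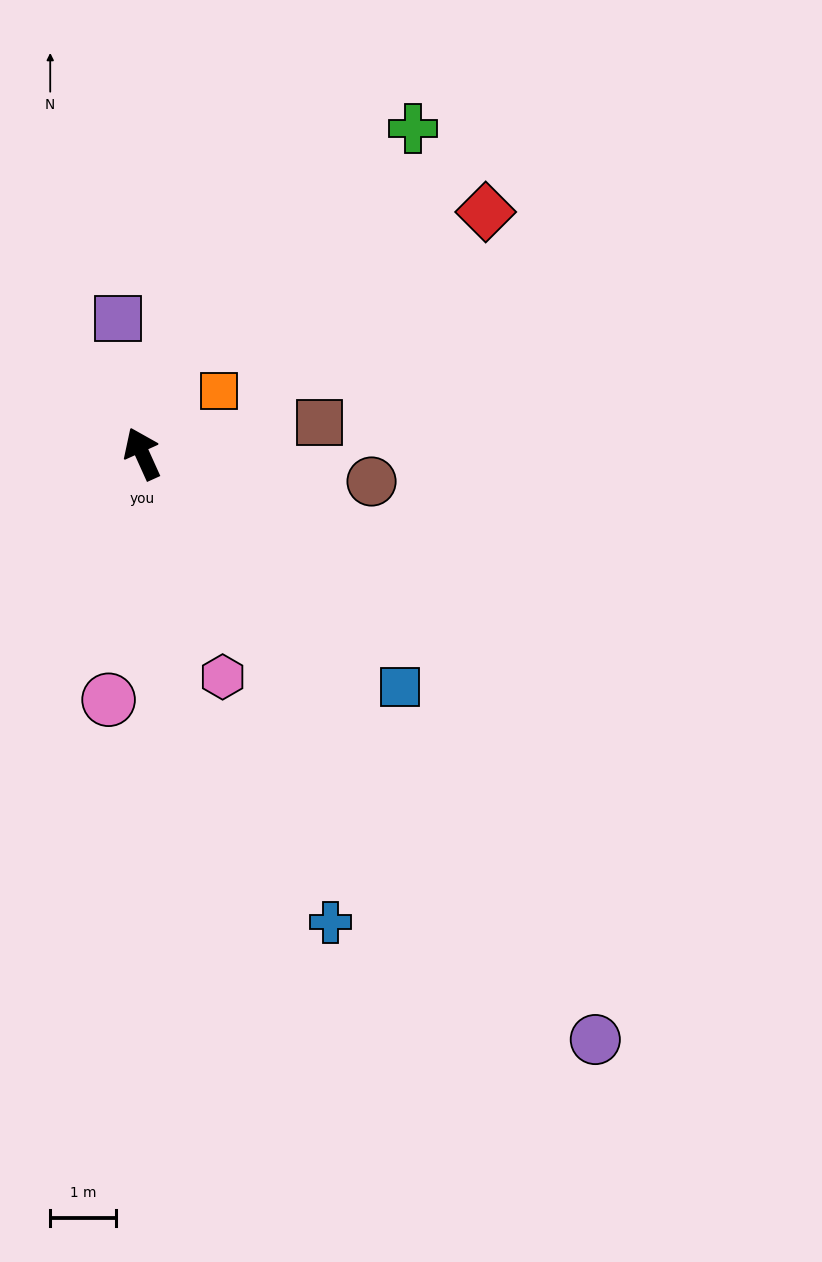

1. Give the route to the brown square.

turn right 104°, forward 2.7 m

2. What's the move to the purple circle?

turn right 167°, forward 11.3 m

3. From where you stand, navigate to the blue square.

turn right 156°, forward 5.3 m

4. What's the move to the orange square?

turn right 75°, forward 1.5 m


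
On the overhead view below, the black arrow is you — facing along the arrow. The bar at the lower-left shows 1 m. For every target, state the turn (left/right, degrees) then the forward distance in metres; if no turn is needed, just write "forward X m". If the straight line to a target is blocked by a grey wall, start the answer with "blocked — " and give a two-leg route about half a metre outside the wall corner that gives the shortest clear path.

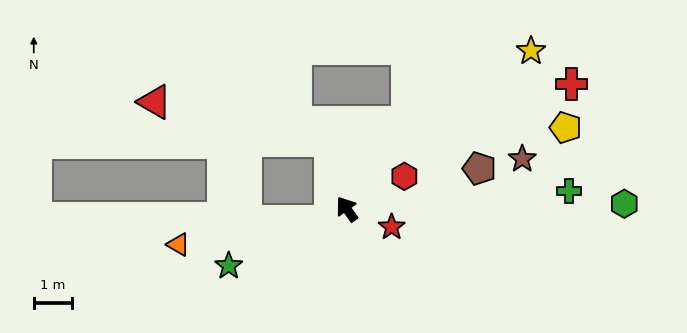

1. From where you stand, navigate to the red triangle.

blocked — turn right 22°, forward 1.8 m, then turn left 64°, forward 4.6 m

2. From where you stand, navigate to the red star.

turn right 147°, forward 1.2 m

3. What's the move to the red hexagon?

turn right 96°, forward 1.7 m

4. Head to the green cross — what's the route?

turn right 121°, forward 5.8 m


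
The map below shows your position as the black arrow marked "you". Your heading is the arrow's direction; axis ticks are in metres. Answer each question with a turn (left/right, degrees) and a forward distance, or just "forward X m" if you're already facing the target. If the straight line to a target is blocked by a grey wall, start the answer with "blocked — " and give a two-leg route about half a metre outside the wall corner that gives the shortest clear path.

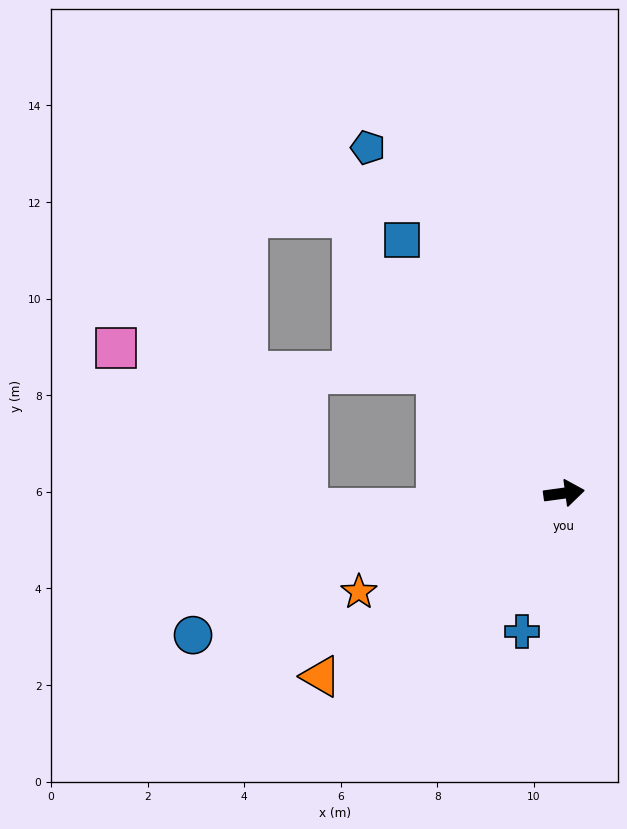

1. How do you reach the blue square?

turn left 115°, forward 6.2 m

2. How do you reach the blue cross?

turn right 115°, forward 3.0 m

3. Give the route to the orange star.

turn right 162°, forward 4.7 m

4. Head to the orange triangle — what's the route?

turn right 151°, forward 6.3 m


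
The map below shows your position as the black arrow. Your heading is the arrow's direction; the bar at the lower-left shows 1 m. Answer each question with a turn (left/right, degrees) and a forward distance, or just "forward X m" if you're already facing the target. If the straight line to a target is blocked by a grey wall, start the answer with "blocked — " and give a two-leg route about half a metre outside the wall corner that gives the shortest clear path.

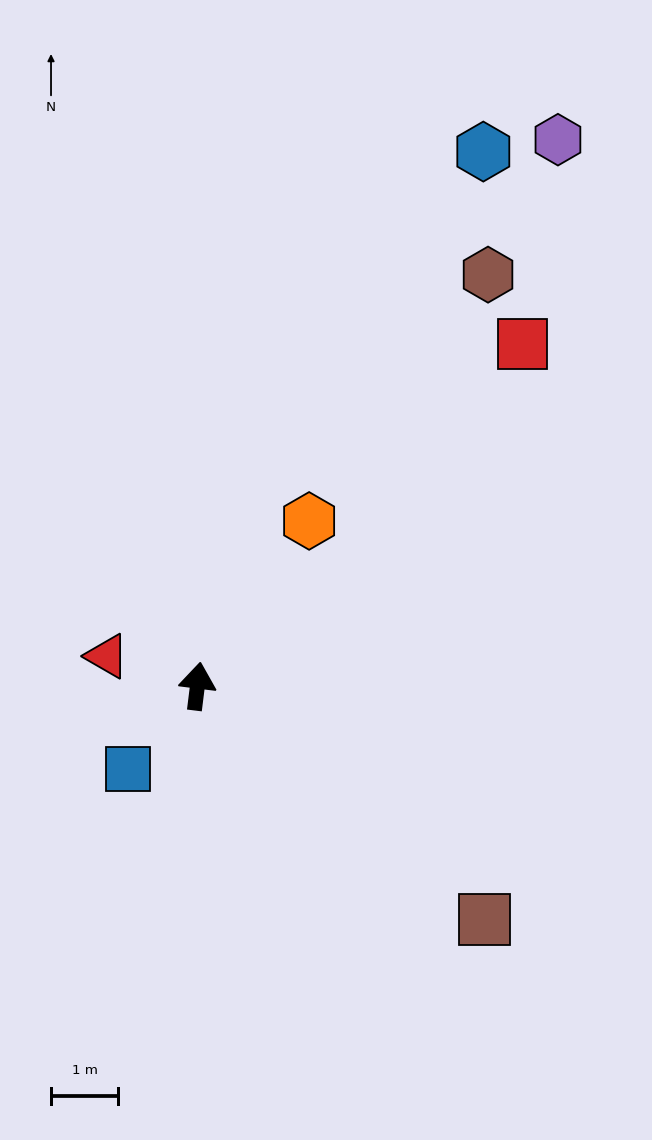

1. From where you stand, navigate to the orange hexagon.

turn right 27°, forward 3.0 m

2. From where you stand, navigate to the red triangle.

turn left 79°, forward 1.4 m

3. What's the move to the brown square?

turn right 122°, forward 5.5 m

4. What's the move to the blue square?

turn left 147°, forward 1.6 m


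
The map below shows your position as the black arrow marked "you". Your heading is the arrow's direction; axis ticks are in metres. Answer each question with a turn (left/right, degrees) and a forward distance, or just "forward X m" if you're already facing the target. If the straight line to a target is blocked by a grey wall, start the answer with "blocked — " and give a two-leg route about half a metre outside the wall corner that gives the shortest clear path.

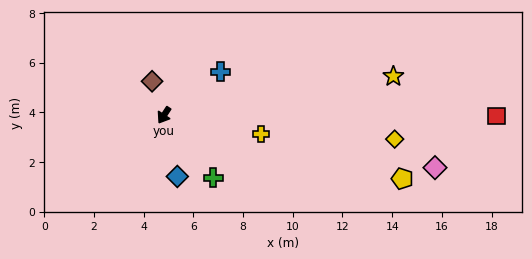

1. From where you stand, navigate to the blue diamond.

turn left 45°, forward 2.5 m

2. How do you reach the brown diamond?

turn right 128°, forward 1.4 m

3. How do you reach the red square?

turn left 123°, forward 13.4 m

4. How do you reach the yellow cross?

turn left 112°, forward 4.0 m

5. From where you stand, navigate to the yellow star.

turn left 133°, forward 9.4 m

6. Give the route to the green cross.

turn left 71°, forward 3.2 m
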